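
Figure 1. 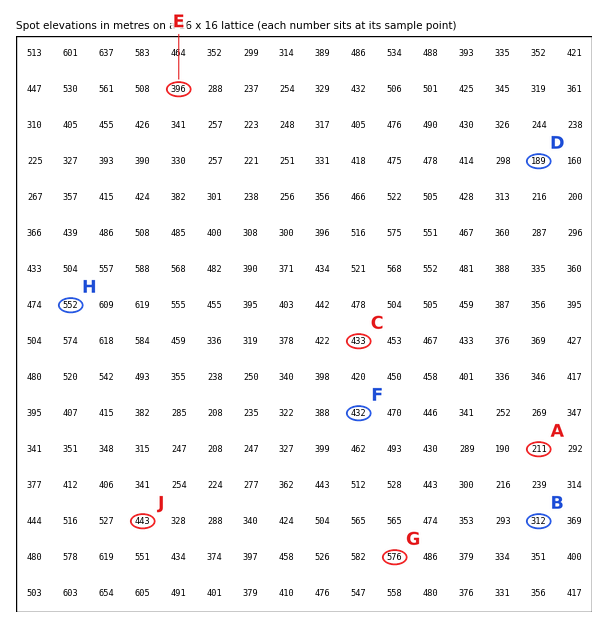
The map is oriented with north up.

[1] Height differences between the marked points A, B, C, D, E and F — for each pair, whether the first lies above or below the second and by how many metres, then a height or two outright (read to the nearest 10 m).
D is below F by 240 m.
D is below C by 240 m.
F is above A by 220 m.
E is above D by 210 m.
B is below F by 120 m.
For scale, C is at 430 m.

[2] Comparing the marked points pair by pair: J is below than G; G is above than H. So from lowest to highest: J H G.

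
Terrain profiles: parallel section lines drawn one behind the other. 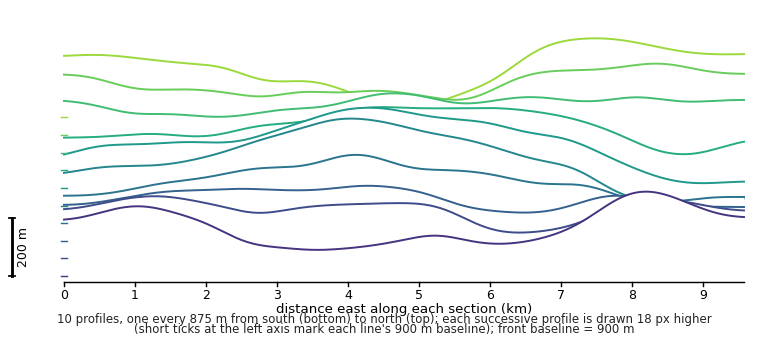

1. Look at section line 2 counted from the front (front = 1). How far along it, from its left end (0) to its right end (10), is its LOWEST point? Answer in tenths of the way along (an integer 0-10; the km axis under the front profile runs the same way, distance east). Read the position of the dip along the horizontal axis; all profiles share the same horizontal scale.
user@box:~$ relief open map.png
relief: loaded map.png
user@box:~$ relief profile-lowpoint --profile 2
7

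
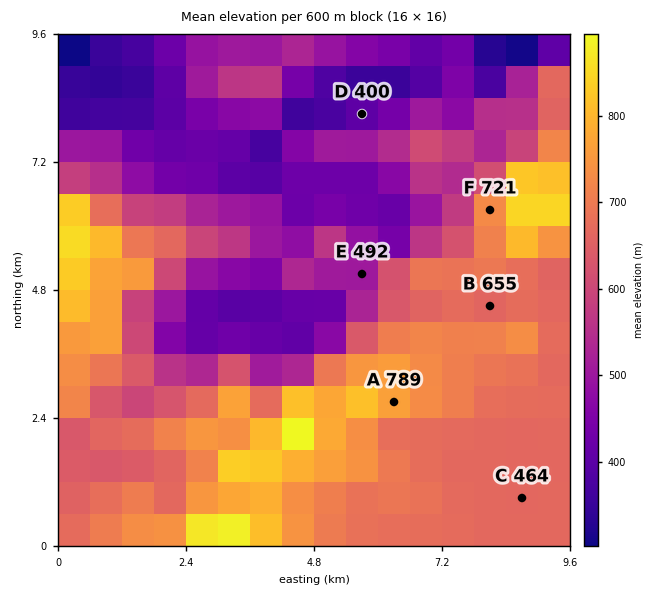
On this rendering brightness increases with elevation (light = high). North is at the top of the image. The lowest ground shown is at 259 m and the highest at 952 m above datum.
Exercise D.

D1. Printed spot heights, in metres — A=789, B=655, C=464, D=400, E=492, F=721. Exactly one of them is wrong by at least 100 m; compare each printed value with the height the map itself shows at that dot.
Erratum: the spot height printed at C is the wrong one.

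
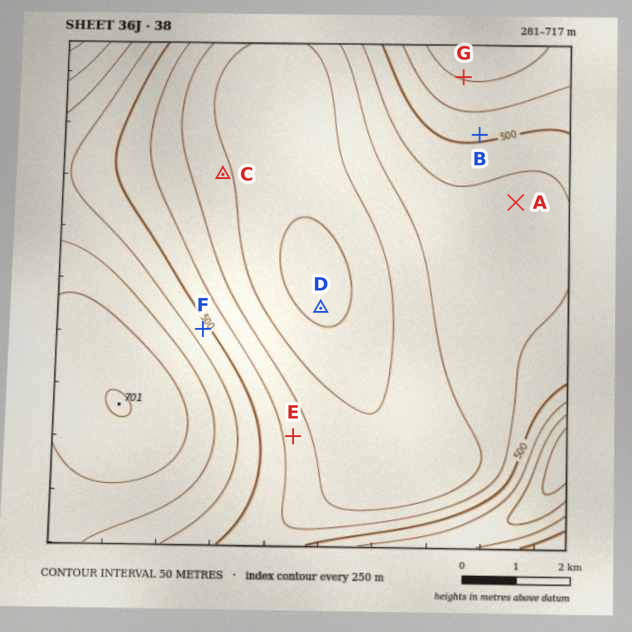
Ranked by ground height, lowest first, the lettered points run D C A B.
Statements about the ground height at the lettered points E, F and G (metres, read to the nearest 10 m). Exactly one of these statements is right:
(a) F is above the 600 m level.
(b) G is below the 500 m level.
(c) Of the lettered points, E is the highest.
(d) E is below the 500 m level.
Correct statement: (d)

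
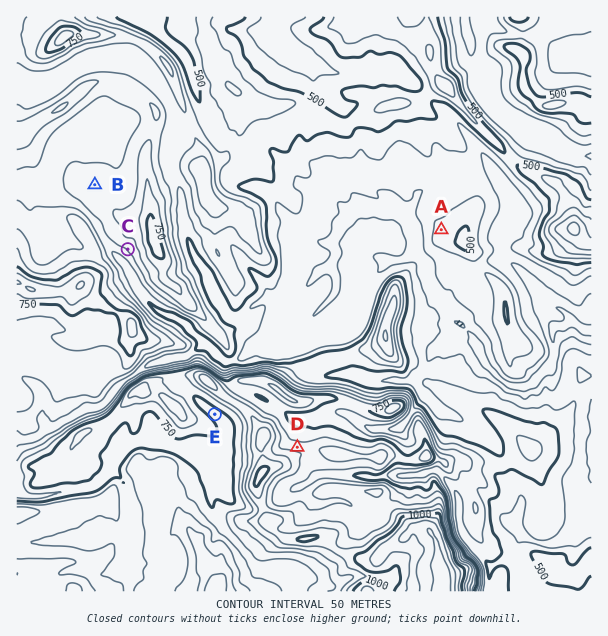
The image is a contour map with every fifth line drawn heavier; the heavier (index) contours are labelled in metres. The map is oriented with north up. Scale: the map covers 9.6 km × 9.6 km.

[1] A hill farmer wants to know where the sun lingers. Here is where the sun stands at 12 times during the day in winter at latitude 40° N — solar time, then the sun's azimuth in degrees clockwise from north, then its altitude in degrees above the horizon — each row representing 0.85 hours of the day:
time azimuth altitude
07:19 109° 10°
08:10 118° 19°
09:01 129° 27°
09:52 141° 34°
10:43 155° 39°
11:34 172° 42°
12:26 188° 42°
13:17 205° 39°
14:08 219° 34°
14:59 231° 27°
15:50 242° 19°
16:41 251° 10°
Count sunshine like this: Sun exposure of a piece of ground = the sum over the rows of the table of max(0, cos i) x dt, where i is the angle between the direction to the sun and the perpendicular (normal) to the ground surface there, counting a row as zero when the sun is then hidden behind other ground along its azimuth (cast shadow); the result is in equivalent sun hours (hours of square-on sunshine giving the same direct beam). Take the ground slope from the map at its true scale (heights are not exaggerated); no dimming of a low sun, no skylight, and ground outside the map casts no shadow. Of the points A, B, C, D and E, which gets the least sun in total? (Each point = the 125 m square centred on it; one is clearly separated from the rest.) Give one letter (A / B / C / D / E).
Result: D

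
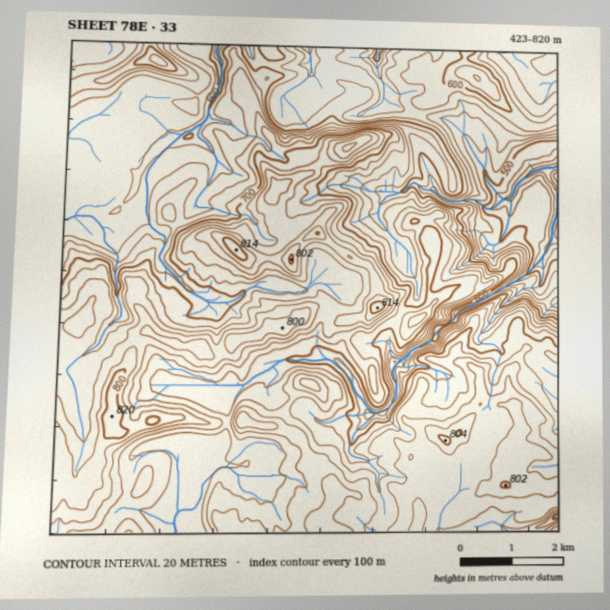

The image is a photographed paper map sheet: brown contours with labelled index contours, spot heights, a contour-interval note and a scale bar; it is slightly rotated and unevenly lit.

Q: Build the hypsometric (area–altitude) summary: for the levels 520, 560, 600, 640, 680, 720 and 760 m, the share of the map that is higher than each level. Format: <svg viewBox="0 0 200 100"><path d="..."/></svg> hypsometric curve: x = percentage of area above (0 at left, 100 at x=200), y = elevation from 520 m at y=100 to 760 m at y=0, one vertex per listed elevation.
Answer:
<svg viewBox="0 0 200 100"><path d="M192 100l-10-17-16-16-28-17-20-17-31-16-49-17"/></svg>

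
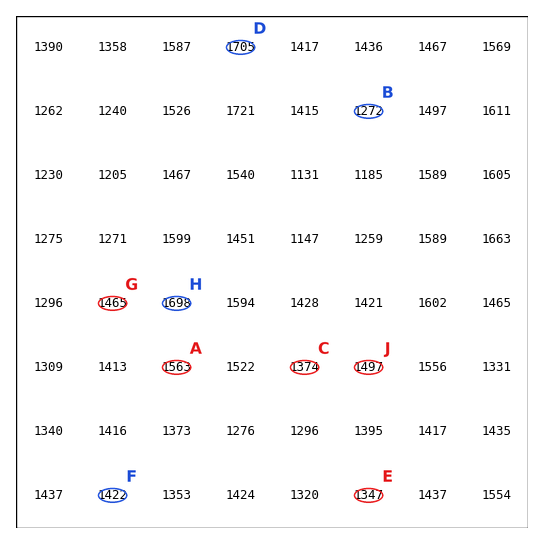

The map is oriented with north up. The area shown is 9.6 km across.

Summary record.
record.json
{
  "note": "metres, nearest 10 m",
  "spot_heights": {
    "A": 1560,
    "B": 1270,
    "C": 1370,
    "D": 1700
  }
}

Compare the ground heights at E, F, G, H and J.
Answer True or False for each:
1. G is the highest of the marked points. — False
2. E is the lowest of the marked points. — True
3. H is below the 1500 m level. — False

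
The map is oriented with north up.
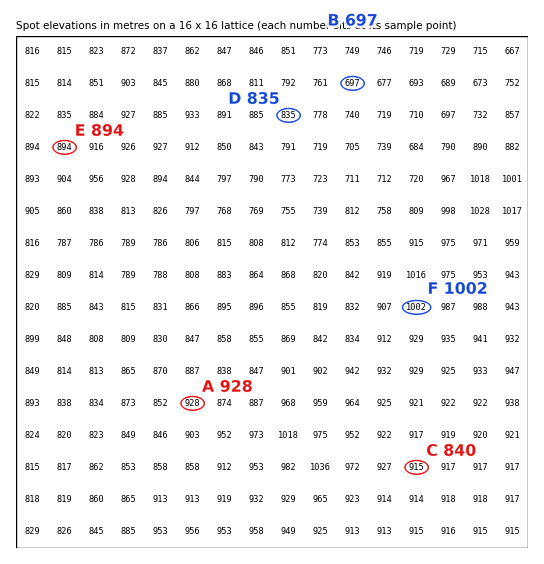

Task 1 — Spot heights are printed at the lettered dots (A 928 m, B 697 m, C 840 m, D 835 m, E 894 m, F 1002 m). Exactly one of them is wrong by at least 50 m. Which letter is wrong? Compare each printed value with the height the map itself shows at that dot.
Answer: C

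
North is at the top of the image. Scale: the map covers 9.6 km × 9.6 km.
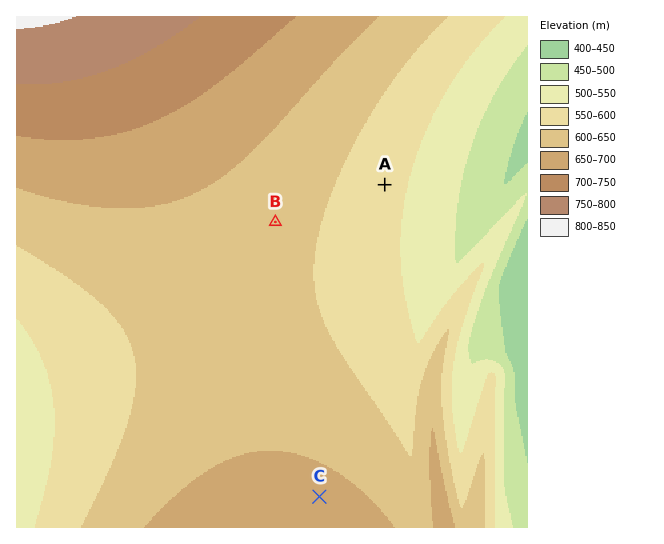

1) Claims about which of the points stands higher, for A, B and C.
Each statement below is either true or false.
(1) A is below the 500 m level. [false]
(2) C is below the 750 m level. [true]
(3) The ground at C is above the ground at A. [true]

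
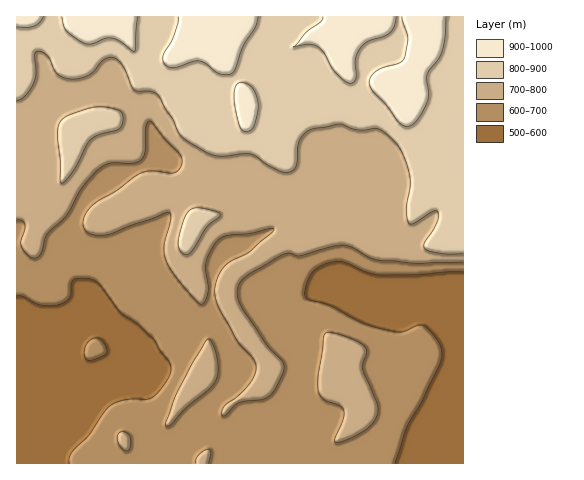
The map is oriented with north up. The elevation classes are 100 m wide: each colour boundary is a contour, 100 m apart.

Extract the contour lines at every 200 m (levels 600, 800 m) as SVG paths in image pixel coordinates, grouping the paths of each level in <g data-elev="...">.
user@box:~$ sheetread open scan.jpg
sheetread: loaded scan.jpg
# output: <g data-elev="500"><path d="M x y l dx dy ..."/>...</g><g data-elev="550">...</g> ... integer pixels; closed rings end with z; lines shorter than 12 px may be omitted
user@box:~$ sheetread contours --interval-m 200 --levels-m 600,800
<g data-elev="600"><path d="M395 463l12-36 15-25 18-39 2-9-2-10-10-13-7-6-6 1-15 6-14-2-26-7-34-18-20-5-3-6 2-12 4-8 5-5 10-5 10-3 10 1 19 10 14 3 35 0 49-3"/><path d="M87 360l7 0 12-6 0-7-5-8-7-1-7 5-3 10z"/><path d="M17 296l7 1 16 8 16 0 8-3 6-4 1-14 3-4 8-2 12 2 7 6 19 26 17 11 16 16 17 25 1 7-3 7-8 12-7 7-6 2-24 1-10 4-5 4-19 27-18 18-2 6 0 4"/></g><g data-elev="800"><path d="M185 255l4-1 4-4 14-23 13-11-1-3-20-5-6 0-5 4-5 10-5 20 2 8z"/><path d="M61 182l1 1 2-1 9-10 14-27 4-6 7-4 18-4 4-3 3-10-3-7-14-4-12 0-24 8-9 5-3 6-1 7 3 29z"/><path d="M17 100l8-4 8-12 3-11-1-18 0-2 4-2 9 5 9 18 6 3 7 2 10-1 9-3 17-17 5-1 5 2 8 9 10 22 18 1 6 4 15 24 6 14 8 8 20 12 8 2 10 1 20-2 7 0 17 12 14 6 7 0 5-4 2-6 2-21 5-7 6-4 29-6 19 6 20-1 8 5 11 10 5 8 5 13 3 17-4 26 3 15 2 1 3-1 19-12 4 0 1 2 0 4-2 7-12 19 1 6 5 2 12 3 21 0"/></g>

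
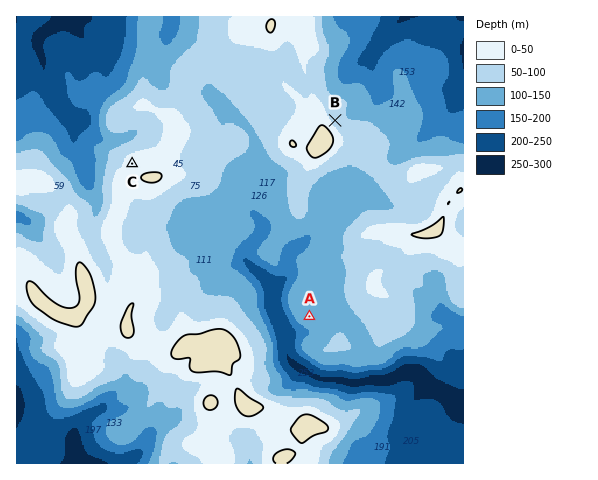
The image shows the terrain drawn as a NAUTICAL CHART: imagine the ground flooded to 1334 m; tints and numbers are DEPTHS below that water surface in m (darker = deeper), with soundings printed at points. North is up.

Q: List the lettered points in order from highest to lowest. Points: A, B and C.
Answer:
C B A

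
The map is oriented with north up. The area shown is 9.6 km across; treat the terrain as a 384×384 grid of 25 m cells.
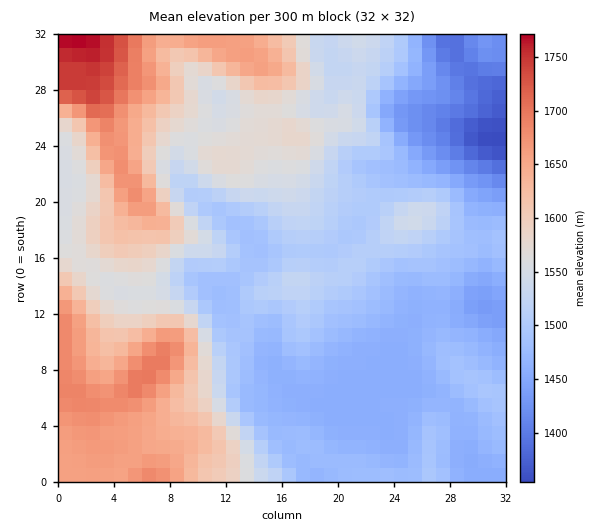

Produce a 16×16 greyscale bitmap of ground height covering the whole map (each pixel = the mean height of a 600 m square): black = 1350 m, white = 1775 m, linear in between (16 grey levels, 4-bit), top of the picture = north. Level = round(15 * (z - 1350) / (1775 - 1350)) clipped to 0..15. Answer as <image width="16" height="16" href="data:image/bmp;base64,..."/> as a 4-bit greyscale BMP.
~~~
<image width="16" height="16" href="data:image/bmp;base64,Qk32AAAAAAAAAHYAAAAoAAAAEAAAABAAAAABAAQAAAAAAIAAAAATCwAAEwsAABAAAAAAAAAAAAAAABEREQAiIiIAMzMzAERERABVVVUAZmZmAHd3dwCIiIgAmZmZAKqqqgC7u7sAzMzMAN3d3QDu7u4A////ALu7qYZUREVEu7uqdURERUTMu6hURERERcvMp1RERERVury3VERERFS5mpZUVUREQ6h3ZVVlVUQziIhlVWZlVUSJmYdVVVZlVXmqdVZmVnZUeblmd3ZVVUN6uHiIh1VDIYu5h4iHdTIQzbqHeHd0MiHuy4ial2ZDIv7bq7qGdlIj"/>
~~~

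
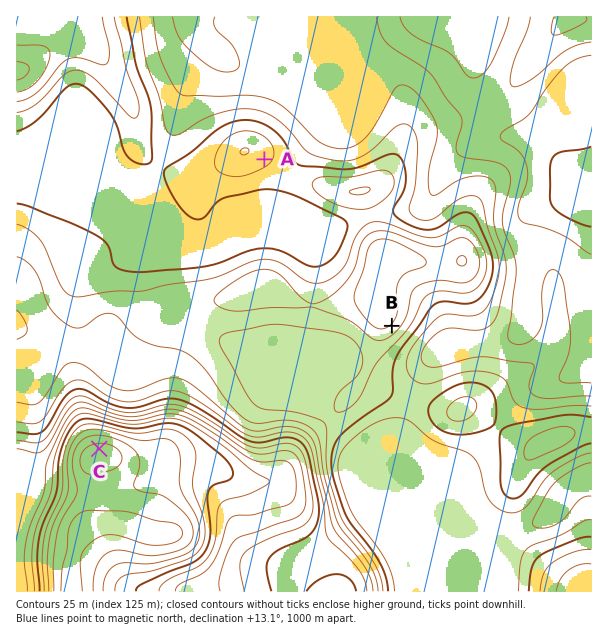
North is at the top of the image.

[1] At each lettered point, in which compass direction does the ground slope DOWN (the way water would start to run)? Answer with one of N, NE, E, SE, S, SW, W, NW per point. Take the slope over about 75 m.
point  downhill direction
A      SE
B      SE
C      N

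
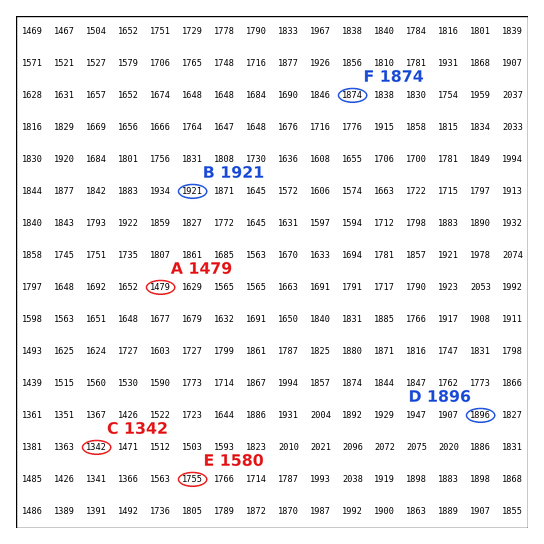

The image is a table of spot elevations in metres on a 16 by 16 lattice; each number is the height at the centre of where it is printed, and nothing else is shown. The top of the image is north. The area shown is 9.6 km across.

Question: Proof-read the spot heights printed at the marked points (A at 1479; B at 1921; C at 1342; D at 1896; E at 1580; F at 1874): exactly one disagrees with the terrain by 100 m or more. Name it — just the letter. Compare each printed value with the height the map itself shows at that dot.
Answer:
E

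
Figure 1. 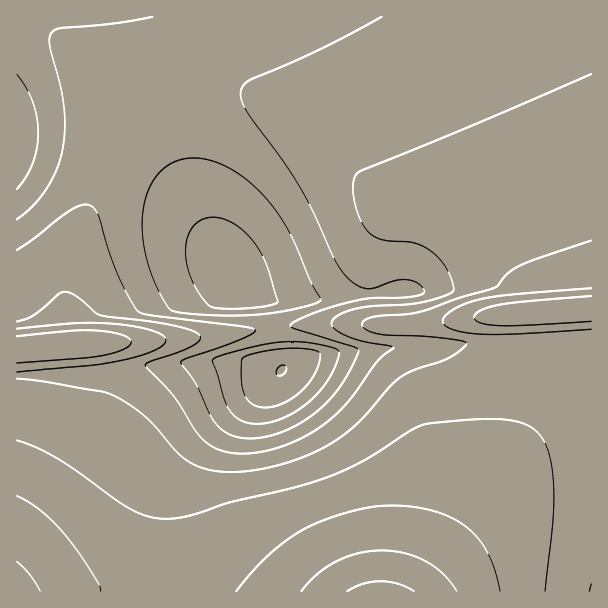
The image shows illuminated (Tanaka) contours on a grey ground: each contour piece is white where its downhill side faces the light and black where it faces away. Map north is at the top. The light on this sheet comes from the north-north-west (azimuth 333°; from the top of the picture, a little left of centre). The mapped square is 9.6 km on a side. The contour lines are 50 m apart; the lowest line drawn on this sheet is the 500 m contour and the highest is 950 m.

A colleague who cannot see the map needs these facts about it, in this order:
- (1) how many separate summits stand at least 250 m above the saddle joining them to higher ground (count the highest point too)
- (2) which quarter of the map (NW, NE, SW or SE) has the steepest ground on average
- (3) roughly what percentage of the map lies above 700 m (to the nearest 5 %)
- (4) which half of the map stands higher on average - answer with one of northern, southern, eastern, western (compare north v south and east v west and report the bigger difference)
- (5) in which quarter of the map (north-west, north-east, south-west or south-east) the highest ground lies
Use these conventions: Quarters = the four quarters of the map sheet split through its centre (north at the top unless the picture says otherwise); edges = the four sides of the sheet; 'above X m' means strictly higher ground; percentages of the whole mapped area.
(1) Counting only tops that stand 250 m proud, the map has 1 summit.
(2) The steepest ground, on average, is in the south-west quarter.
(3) Ground above 700 m makes up about 55 % of the sheet.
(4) The southern half stands higher on average than the northern half.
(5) The highest ground is in the south-east quarter.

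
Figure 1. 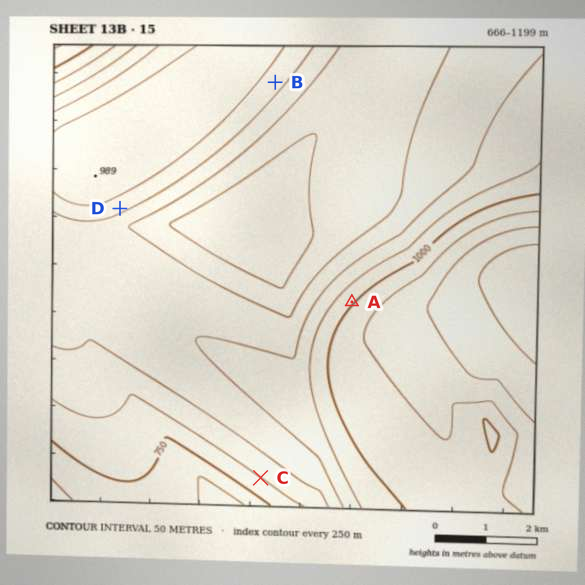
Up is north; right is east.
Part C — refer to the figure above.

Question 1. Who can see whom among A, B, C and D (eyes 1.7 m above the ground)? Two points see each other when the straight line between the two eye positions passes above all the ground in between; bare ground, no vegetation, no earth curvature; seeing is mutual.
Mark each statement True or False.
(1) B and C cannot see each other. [True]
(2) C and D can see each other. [False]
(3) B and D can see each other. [False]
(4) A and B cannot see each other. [False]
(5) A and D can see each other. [True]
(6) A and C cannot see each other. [True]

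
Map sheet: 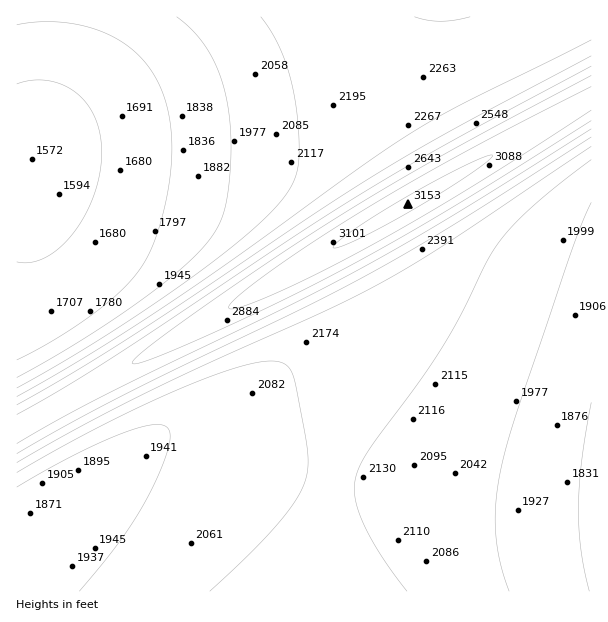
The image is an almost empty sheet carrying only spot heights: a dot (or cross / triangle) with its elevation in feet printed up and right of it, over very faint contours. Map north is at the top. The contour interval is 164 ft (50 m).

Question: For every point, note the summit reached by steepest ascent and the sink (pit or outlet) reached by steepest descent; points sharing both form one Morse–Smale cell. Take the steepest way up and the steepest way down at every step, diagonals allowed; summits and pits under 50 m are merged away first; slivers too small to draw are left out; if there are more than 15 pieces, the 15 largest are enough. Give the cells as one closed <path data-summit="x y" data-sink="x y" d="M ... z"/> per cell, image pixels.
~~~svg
<path data-summit="408 204" data-sink="32 159" d="M591 16l-574 0-1 412 2 0 14-7 195-111 364-212z"/><path data-summit="408 204" data-sink="591 506" d="M591 98l-222 128-44 28 30 61 3 11 0 21-27 124-12 84-2 37 275-1z"/><path data-summit="408 204" data-sink="30 513" d="M324 253l-308 176 1 163 299-1 15-120 27-124 0-21-3-11z"/>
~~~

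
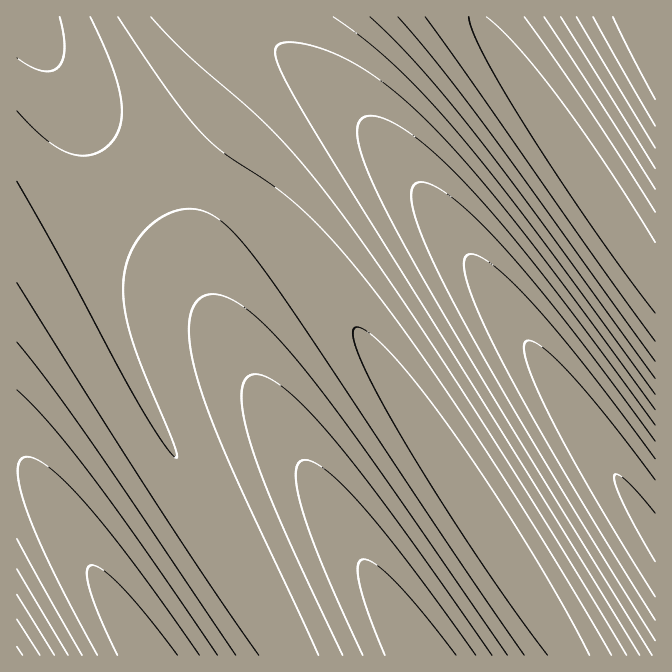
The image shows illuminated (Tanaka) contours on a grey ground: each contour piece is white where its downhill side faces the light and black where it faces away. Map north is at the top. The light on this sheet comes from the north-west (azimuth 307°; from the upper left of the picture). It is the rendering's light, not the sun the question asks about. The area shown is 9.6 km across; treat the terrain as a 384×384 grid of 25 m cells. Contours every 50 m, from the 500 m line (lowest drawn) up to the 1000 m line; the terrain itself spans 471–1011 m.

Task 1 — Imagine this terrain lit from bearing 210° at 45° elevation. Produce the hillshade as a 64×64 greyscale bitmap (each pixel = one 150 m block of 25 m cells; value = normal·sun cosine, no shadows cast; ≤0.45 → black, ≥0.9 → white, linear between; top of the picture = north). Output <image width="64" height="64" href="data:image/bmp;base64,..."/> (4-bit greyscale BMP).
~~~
<image width="64" height="64" href="data:image/bmp;base64,Qk12CAAAAAAAAHYAAAAoAAAAQAAAAEAAAAABAAQAAAAAAAAIAAATCwAAEwsAABAAAAAAAAAAAAAAABEREQAiIiIAMzMzAERERABVVVUAZmZmAHd3dwCIiIgAmZmZAKqqqgC7u7sAzMzMAN3d3QDu7u4A////AM3d3dzLqYdlRDM0RWeJqrvMy7qph2VDMjNEV4mrzd7u3d3d3Muph2VEM0RWZ4mru8y7uph2VDMyM0VnirzN3u7d3d3Muph2VEMzRFZ4mqu8zLuqmHZUMyM0VniavN3u7t3d3cu6mHZUQzRFZ4mau7zLuqmHZUMzMzRWiavN3u7u3d3cy6mHZURDRFVniau7zLu6mHZUQzMzRWeKvM3e7u3d3cy6mHZVRDREVniaq7vLu6qYdlQzMzRGeJq83e7u7d3cy7qYdlREREVmeJq7vMu7qYdlRDMzNFaJq83e7u7d3cy7qYdlVEREVWeJqru7u7qZh2VDMzNFZ4q8zd7u7dzczLqYh2VERERWeImru7u7qph2VDMzNFZ4mrzd7u7t3MzLuph2VURERWZ4mqu7u7uph2VUMzM0Vnmrzd7u7t3LzLuph2ZURERVZ4mau7u7upmHZUMzM0VnirzN3u7t3LvMupmHZVRERFZ3iaq7u7uqmHZUQzM0VniavN3u7u3cusuqmHZVRERFVniZq7u7u6mIdlQzM0RWeavN3u7u3cupu6mHdlVERFVniJqru7u6qYdlRDM0RWeJvM3e7u3cupi6mYdlVERFVmeJqru7u6qYdmVEMzRWeJq83e7u7dy6h6qYdmVUREVmeJmqu7u6qZh2VEMzRFZ5q83e7u7dy6l2qYh2VVREVWd4mqu7u7qph2VUQzRFZ4mrzd7u7dy6mGWZh2ZVREVWZ4maq7u7qpiHZURERFZ4mrzd7u7t3LqHVJh3ZVVFVWZ4iaqru7qpmHZVRERFVnmrzN3u7t3LqXZDiHZlVVVVZ3iZqru7qqmHdlRERFVniavN3u7t3LqYZTKHdmVVVVZniJqqu7qqmIdlVEREVniavN3e7t3cuodUIndmVVVVZneJmqq7qqmYdmVUREVniavM3e7u3cupdkMhd2ZVVVZneImqqrqqmYh2VUREVWeJq83d7u3cuphlMhB2ZVVVVmeImaqqqqqZh2ZVREVWeJq8zd7u3cy6h1QhAHZlVVVmd4maqqqqqZh3ZVVEVWeJq7zd3u3dy6l2QyEAZmVVVmd4iZqqqqqZiHZlVVVWZ4mrzd3u3dy6mGUyEABmZVVmZ3iZmqqqqpmHdmVVVWZ4mrzN3d3dzLmHVCEAAGZmZmZ3iJmqqqqpmIdmVVVWZ4mrvN3d3dzLqXZDIQAAZmZmZ3iJmaqqqpmId2ZVVWZ3iavM3d3d3LqYZTIQAABmZmZneImZqqqpmYh2ZlVWZ3iau83d3d3LqYdUMRAAAWZmZneIiZmqqpmYh3ZmVWZniaq8zd3d3MupdkMhAAARZmZnd4iZmaqpmYiHdmZmZniJq8zd3d3MuphlMhAAABJmZnd4iJmZqpmZiHdmZmZniJq7zN3d3Muph1QyEAABI2Znd3iJmZmZmZiHd2ZmZneJqrzN3d3cu6h2QyEAABI0Znd3iImZmZmZiId3ZmZneJmrvM3d3cy6mGVCEQABEkV3d3eIiZmZmZmIh3dmZneImrvM3d3cy6mHVDIQAAEjRnd3eIiJmZmZmIh3d2Z3eImqu8zd3cy6mHZDIRAAEjRXd3d4iImZmZmIiHd3d3eImau8zN3cy7qYZUMhAAESRWh3d4iIiZmZmIiHd3d3eImaq8zM3My7qYdUMhEAESNWeXd3iIiJmZmYiId3d3eImaq7zMzMzLqYdlMhEAESNGeJd3iIiImZmYiIh3d3eIiZq7zMzMzLqpdlQyEQESNFaJp3eIiIiJmIiIiHd3eIiZqrvMzMzLuph1QyERESI1Z5q3d4iIiIiIiIiIiIiIiZqru8zMzLuph2VDIRERI0Z4q8d3iIiIiIiIiIiIiIiZqqu8zMzLuph2VDIRERI0V4mrx3eIiIiIiIiIiIiIiZmqu7zMzLupmHVDMhERI0VomrzXd3iIiIiIiIiIiIiZmqu7vMy7uqmHZUMiERIjRnirzNd3eIiIiIiIiIiImZmqq7u8y7uqmHZUMiERIjRXiavN13d3iIiIiIiIiJmZmqq7u7u7uqmHdlQyIRIjRWiavN3Xd3eIiIiIiImZmZmqqru7u7uqmYdlQyIiIjRWeKvM3ed3d4iIiIiZmZmZmqqru7u7uqmYdlRDIiIjNGeJq83e53d3iIiImZmZmZmqqqu7u7uqmYdmVDMiIjNFaJq83d7nd3eIiImZmZmZqqqqu7u7uqmYd2VDMiIjNFZ5q8zd3ud3d4iImZmZmaqqqqq7u7qqmYh2VUMyIjNFZ4mrzd3u13d3iImZmZmqqqqqqru6qqmYh2ZUMzIjNFZ4mrzN3e3Xd3iIiZmZqqqqqqqqqqqqmYh3ZUQzMzNEVnmrvN3d3dd3eIiZmaqqqqqqqqqqqqmYh3ZVRDMzNEVniavN3d3d13eIiZmaqqqqqqqqqqqqmYh3ZlRDMzNEVniavM3d3d3Hd4iJmaqqqqqqqqqqqpmYiHZlVEMzNEVniau83d3d3Md4iJmaqqqqqqqqqqqpmYiHZlVEQzNEVmeJq8zd3d3ct3iJmaqqu7u7qqqqqZmYiHdmVUREREVWeJq8zd3d3cy3iImaqqu7u7uqqqqZmYiHdmVUREREVWeJq7zN3d3cy6eImaqru7u7uqqqmZmIh3dmVVREREVWeJmrzN3d3cy6qImaqru7u7u6qqmZmIh3dmZVVERFVWd4mrvM3d3cy7qYiZqru7u7u7qqqZmIh3dmZVVERFVWZ4mqvM3d3dzLqZ"/>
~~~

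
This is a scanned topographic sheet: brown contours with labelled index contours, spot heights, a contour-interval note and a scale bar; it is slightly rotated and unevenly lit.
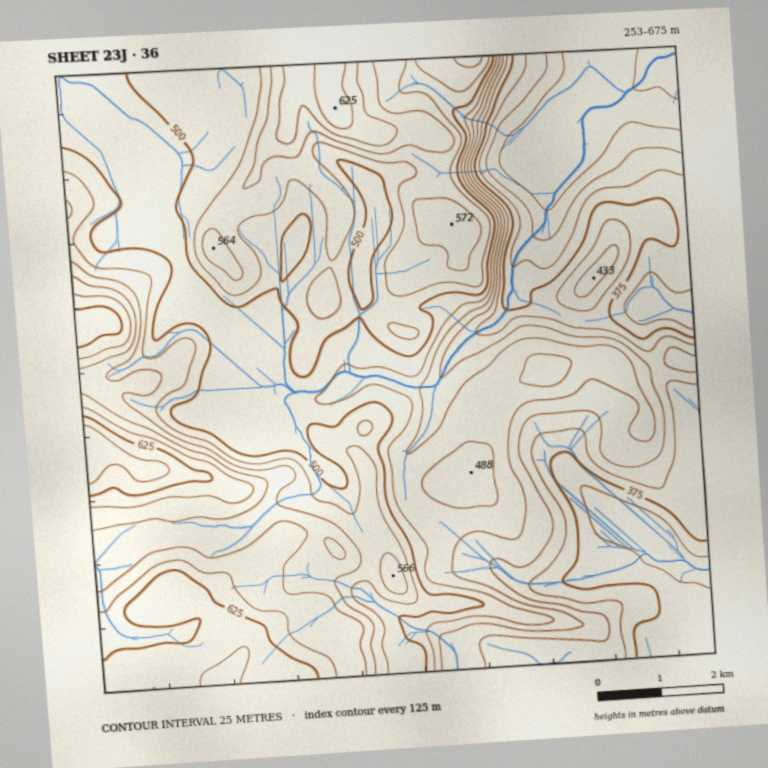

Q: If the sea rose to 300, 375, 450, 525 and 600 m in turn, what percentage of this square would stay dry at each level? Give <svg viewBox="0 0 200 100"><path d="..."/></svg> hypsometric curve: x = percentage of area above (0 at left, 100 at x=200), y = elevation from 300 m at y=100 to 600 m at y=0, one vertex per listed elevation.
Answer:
<svg viewBox="0 0 200 100"><path d="M191 100l-23-25-33-25-71-25-46-25"/></svg>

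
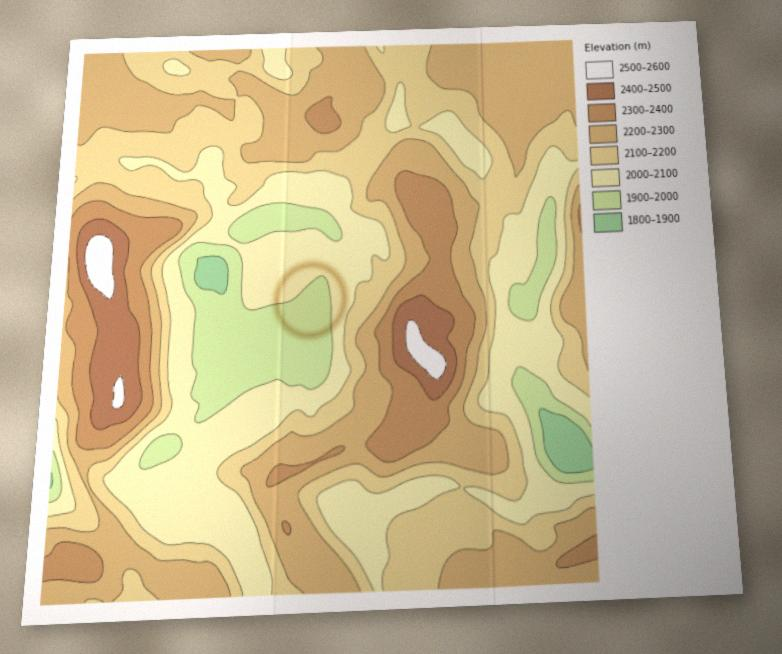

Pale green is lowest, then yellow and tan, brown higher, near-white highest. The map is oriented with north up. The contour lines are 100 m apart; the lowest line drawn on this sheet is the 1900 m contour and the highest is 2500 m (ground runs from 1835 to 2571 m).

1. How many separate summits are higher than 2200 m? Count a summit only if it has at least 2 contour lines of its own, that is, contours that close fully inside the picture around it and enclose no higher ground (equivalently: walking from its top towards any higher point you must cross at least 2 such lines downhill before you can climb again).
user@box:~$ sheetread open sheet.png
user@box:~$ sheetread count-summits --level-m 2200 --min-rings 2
1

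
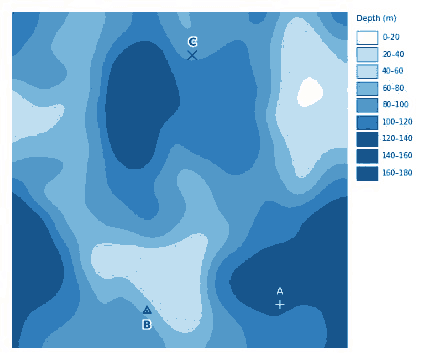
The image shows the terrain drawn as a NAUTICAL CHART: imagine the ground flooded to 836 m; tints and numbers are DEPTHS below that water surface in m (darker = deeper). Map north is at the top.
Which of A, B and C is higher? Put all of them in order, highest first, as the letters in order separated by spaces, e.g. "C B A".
B C A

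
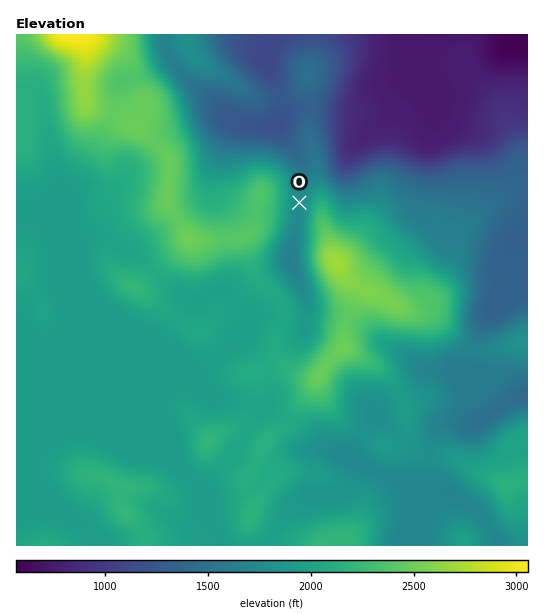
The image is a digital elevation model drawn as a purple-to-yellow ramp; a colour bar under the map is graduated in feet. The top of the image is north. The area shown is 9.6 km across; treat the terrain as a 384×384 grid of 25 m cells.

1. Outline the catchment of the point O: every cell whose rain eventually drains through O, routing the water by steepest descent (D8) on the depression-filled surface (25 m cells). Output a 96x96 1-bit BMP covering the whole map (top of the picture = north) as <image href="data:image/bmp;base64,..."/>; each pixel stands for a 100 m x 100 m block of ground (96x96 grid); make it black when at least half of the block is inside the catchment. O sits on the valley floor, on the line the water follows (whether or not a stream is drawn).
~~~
<image width="96" height="96" href="data:image/bmp;base64,Qk2+BAAAAAAAAD4AAAAoAAAAYAAAAGAAAAABAAEAAAAAAIAEAAATCwAAEwsAAAIAAAAAAAAA////AAAAAAAAAAAAAAAAAAAAAAAAAAAAAAAAAAAAAAAAAAAAAAAAAAAAAAAAAAAAAAAAAAAAAAAAAAAAAAAAAAAAAAAAAAAAAAAAAAAAAAAAAAAAAAAAAAAAAAAAAAAAAAAAAAAAAAAAAAAAAAAAAAAAAAAAAAAAAAAAAAAAAAAAAAAAAAAAAAAAAAAAAAAAAAAAAAAAAAAAAAAAAAAAAAAAAAAAAAAAAAAAAAAAAAAAAAAAAAAAAAAAAAAAAAAAAAAAAAAAAAAAAAAAAAAAAAAAAAAAAAAAAAAAAAAAAAAAAAAAAAAAAAAAAAAAAAAAAAAAAAAAAAAAAAAAAAAAAAAAAAAAAAAAAAAAAAAAAAAAAAAAAAAAAAAAAAAAAAAAAAAAAAAAAAAAAAAAAAAAAAAAAAAAAAAAAAAAAAAAAAAAAAAAAAAAAAAAAAAAAAAAAAAAAAAAAAAAAAAAAAAAAAAAAAAAAAAAAAAAAAAAAAAAAAAAAAAAAAAAAAAAAAAAAAAAAAAAAAAAAAAAAAAPgAAAAAAAAAAAAAAfwAAAAAAAAAAAAAA/4AAAAAAAAAAAAAB/4AAAAAAAAAAAAAB/+AAAAAAAAAAAAAB/+AAAAAAAAAAAAAB//AAAAAAAAAAAAAB//AAAAAAAAAAAAAB//AAAAAAAAAAAAAA//AAAAAAAAAAAAAA//AAAAAAAAAAAAAA//AAAAAAAAAAAAAA//gAAAAAAAAAAAAA//gAAAAAAAAAAAAB//wAAAAAAAAAAAAD//4AAAAAAAAAAAAH//4AAAAAAAAAAAAP//gAAAAAAAAAAAAf//AAAAAAAAAAAAAf/+AAAAAAAAAAAAA//8AAAAAAAAAAAAA//8AAAAAAAAAAAAA//4AAAAAAAAAAAAB//4AAAAAAAAAAAAB//4AAAAAAAAAAAAB//wAAAAAAAAAAAAA//wAAAAAAAAAAAAAf/wAAAAAAAAAAAAAf/wAAAAAAAAAAAAAf/gAAAAAAAAAAAAAf/gAAAAAAAAAAAAAf/gAAAAAAAAAAAAAYAAAAAAAAAAAAAAAAAAAAAAAAAAAAAAAAAAAAAAAAAAAAAAAAAAAAAAAAAAAAAAAAAAAAAAAAAAAAAAAAAAAAAAAAAAAAAAAAAAAAAAAAAAAAAAAAAAAAAAAAAAAAAAAAAAAAAAAAAAAAAAAAAAAAAAAAAAAAAAAAAAAAAAAAAAAAAAAAAAAAAAAAAAAAAAAAAAAAAAAAAAAAAAAAAAAAAAAAAAAAAAAAAAAAAAAAAAAAAAAAAAAAAAAAAAAAAAAAAAAAAAAAAAAAAAAAAAAAAAAAAAAAAAAAAAAAAAAAAAAAAAAAAAAAAAAAAAAAAAAAAAAAAAAAAAAAAAAAAAAAAAAAAAAAAAAAAAAAAAAAAAAAAAAAAAAAAAAAAAAAAAAAAAAAAAAAAAAAAAAAAAAAAAAAAAAAAAAAAAAAAAAAAAAAAAAAAAAAAAAAAAAAAAAAAAAAAAAAAAAAAAAAAAAAAAAAAAAAAAAAAAAAAAAAAAAAAAAAAAAAAAAA="/>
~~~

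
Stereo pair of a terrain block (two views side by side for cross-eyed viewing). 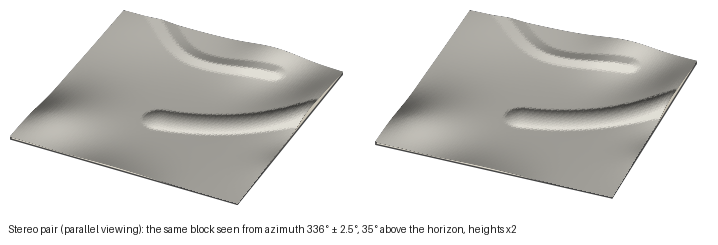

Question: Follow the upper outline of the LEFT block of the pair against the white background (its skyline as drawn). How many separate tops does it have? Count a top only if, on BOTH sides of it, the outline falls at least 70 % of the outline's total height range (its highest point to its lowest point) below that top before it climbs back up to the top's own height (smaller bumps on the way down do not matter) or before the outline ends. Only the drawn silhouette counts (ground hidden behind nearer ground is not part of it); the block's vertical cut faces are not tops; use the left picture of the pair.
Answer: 0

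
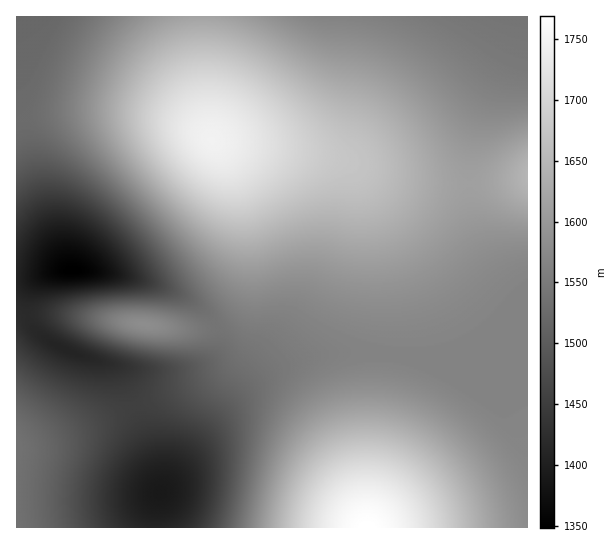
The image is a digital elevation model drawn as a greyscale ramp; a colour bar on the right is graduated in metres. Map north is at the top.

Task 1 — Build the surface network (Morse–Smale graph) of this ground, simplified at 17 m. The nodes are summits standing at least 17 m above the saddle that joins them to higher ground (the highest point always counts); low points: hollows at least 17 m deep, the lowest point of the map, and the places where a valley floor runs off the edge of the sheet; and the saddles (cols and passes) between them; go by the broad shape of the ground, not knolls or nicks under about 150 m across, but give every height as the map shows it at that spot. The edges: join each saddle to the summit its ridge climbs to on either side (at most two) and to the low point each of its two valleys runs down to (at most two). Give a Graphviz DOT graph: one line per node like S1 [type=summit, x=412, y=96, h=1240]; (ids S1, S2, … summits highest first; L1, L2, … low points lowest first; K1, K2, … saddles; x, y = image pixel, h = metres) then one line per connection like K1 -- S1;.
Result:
graph terrain {
  S1 [type=summit, x=367, y=526, h=1769];
  S2 [type=summit, x=213, y=141, h=1746];
  S3 [type=summit, x=527, y=177, h=1648];
  S4 [type=summit, x=145, y=325, h=1581];
  S5 [type=summit, x=17, y=449, h=1537];
  L1 [type=low, x=73, y=270, h=1348];
  L2 [type=low, x=161, y=493, h=1390];
  L3 [type=low, x=518, y=18, h=1541];
  K1 [type=saddle, x=469, y=183, h=1611];
  K2 [type=saddle, x=391, y=355, h=1566];
  K3 [type=saddle, x=215, y=326, h=1540];
  K4 [type=saddle, x=134, y=407, h=1454];
  K1 -- S2;
  K1 -- S3;
  K1 -- L3;
  K2 -- S1;
  K2 -- S2;
  K2 -- L2;
  K3 -- S2;
  K3 -- S4;
  K3 -- L1;
  K4 -- S2;
  K4 -- S5;
  K4 -- L1;
  K4 -- L2;
}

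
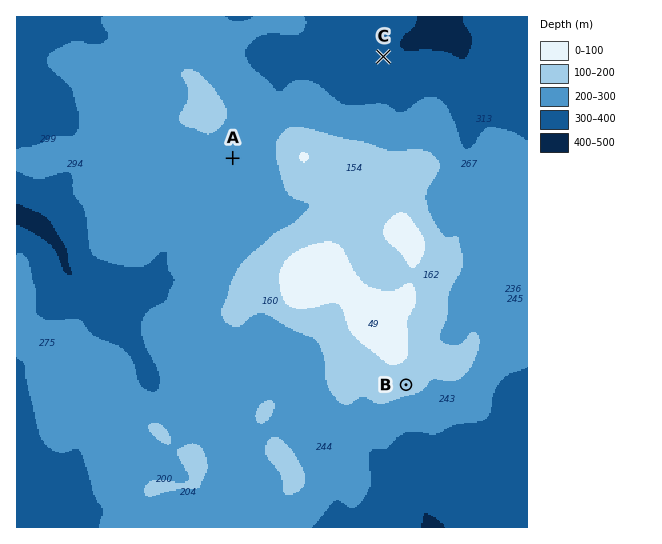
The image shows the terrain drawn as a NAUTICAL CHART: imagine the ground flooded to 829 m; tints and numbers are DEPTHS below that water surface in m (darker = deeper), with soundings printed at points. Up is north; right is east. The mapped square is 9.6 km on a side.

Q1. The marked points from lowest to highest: C A B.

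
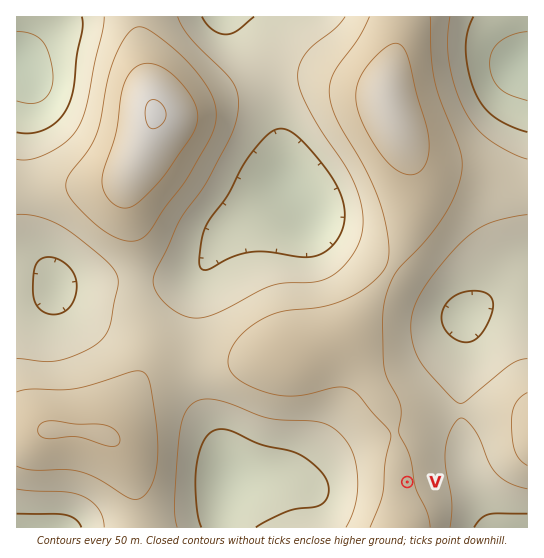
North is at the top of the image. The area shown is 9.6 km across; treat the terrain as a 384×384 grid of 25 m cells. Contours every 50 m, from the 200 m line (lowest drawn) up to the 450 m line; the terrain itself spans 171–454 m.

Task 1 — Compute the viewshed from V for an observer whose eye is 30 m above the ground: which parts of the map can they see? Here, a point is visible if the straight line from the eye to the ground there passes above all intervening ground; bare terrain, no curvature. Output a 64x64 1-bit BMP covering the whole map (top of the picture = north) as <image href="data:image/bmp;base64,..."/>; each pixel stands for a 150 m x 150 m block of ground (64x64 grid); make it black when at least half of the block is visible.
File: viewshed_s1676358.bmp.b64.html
<image width="64" height="64" href="data:image/bmp;base64,Qk0+AgAAAAAAAD4AAAAoAAAAQAAAAEAAAAABAAEAAAAAAAACAAATCwAAEwsAAAIAAAAAAAAA////AAAAAAAAAf///A/wPwAB///8D/h/AAH///gH+P8AAf//+Af//wAD///4B///AAP///gH//8AA///+Af//wAH///4B///AAf///wH//8AD////w///wAP////////AB////////8AH////////wAf////////AA////////8AB////////wAH/////4f/AAP/////A/4AAf////4B/gAB/gP//gD+AAD8AP/+AH4AAPgAP/8AfgAAcAAP/wB+AABgAAH/AH4AAAAAAD+AfgAAAAAAH4B/AAAAAAAPwP8AAAAAAA/g/wAAAAAAB///AAAAAAAH//8AAAAAAAf//wAAAAAAA///AAAAAAAD//8AAAAAAAP//wAAAAAAA///AAAAAAAD//8AAAAAAAP//wAAAAAAA///AAAAAAAD//8ADgAAAAf//wAPAAAAB///AA+AAAAH//8AB8AAAA///wAH4AAAD///AAPgAAAf//gAAfAAAB/4AAAB+AAAP/AAAAD8AAB/4AAAAP4AAH/AAAAA/gAA/4AAAAB/AAH/AAAAAH8AAf4AAAAAHwAB/AAAAAACAAMAAAAAAAAAAAAAAAAAAAAAAAAAAAAAAAAAAAAAAAAAAAAAAAAAAAAAAAAAAAAAAAAAAAAAAAAAAAAAAAAAAAAAAAAAAAAAAAAAAAAAAAAAAAAAAA=="/>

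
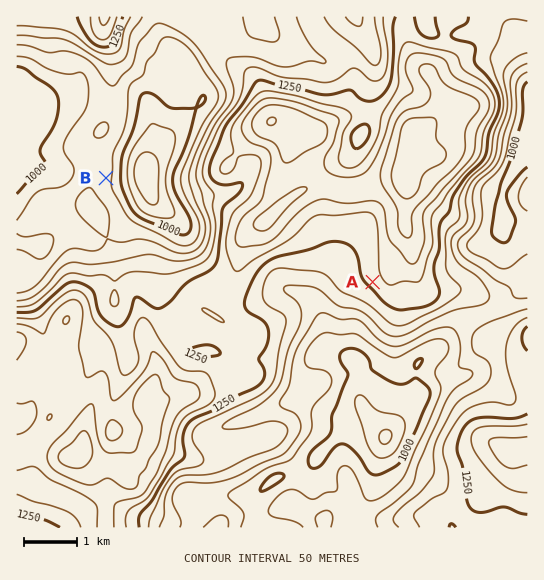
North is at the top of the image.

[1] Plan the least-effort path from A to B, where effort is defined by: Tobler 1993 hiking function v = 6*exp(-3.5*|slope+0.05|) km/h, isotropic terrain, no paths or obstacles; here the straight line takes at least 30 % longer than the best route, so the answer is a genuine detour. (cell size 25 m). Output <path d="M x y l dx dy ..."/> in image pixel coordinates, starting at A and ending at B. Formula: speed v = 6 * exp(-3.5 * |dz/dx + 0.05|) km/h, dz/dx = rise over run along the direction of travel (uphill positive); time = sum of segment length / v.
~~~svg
<path d="M373 282l-35-17-71 0-18 9-19 0-11-5-36 0-16-8-14-15-16-8-10-9-21-43 0-8"/>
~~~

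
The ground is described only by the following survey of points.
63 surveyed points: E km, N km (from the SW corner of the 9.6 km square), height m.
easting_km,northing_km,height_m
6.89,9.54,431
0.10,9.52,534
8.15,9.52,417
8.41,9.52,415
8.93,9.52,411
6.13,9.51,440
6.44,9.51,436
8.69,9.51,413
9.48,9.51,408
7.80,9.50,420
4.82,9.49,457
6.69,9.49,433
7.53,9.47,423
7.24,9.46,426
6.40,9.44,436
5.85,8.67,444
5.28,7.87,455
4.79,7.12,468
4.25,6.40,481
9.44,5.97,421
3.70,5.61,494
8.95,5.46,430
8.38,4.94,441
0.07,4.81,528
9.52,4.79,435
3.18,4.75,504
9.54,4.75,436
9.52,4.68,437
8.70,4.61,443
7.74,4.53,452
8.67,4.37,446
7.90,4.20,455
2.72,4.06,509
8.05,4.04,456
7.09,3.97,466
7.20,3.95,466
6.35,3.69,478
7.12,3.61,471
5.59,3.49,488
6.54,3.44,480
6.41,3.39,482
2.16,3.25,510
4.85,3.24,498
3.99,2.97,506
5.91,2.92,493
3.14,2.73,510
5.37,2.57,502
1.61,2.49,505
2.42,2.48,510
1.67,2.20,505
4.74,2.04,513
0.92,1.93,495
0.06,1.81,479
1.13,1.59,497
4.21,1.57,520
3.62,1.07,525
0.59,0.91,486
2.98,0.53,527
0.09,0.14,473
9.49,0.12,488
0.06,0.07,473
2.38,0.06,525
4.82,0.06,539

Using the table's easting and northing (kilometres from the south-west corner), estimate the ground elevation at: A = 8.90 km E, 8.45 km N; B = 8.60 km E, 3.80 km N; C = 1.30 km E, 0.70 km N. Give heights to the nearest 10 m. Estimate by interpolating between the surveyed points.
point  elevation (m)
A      410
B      460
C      500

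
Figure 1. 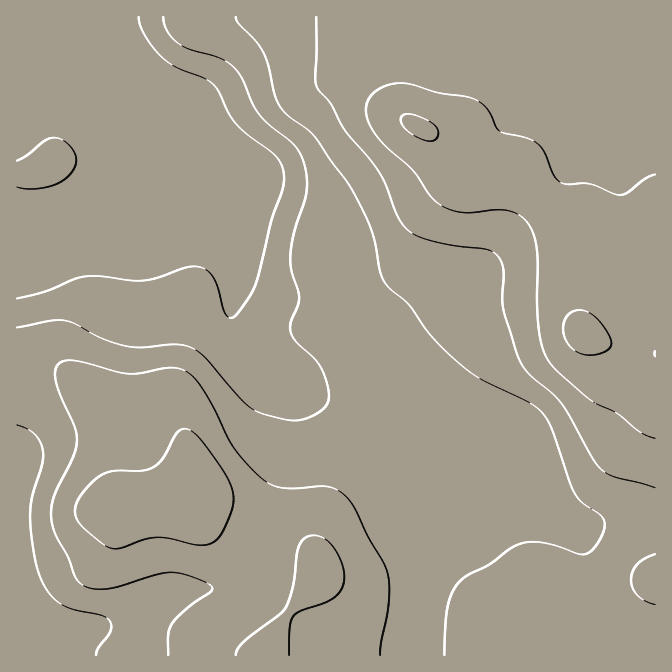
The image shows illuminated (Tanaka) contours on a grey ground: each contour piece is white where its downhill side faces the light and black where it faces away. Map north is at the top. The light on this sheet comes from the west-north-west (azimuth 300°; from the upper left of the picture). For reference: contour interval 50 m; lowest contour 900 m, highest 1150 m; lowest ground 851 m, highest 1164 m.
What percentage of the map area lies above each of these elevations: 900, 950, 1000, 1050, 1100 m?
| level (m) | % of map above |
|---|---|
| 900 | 86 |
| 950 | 76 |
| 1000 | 52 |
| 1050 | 28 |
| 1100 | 10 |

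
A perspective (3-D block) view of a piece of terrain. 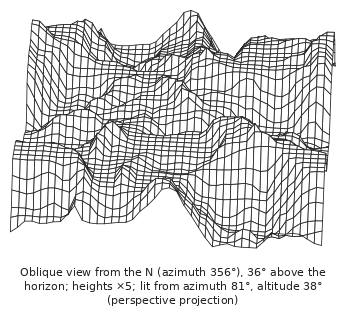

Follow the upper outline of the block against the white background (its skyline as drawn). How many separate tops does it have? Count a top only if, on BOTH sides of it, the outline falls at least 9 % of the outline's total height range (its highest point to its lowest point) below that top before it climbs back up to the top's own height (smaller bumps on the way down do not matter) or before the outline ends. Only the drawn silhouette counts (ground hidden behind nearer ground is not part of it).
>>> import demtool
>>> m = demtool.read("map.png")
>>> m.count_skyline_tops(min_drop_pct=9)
2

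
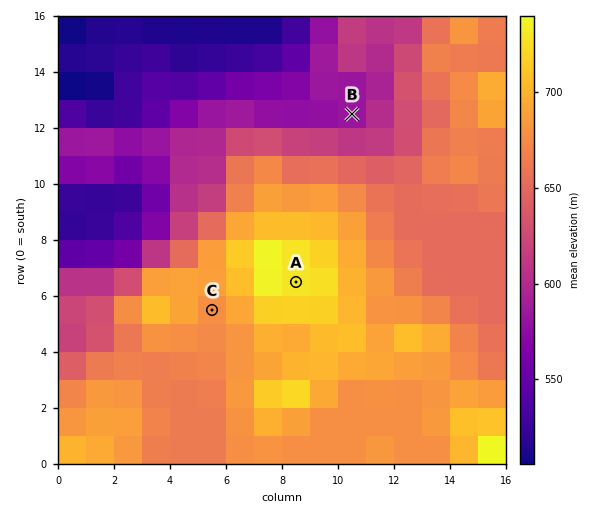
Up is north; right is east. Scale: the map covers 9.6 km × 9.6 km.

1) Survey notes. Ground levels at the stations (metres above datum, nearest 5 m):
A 725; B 580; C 675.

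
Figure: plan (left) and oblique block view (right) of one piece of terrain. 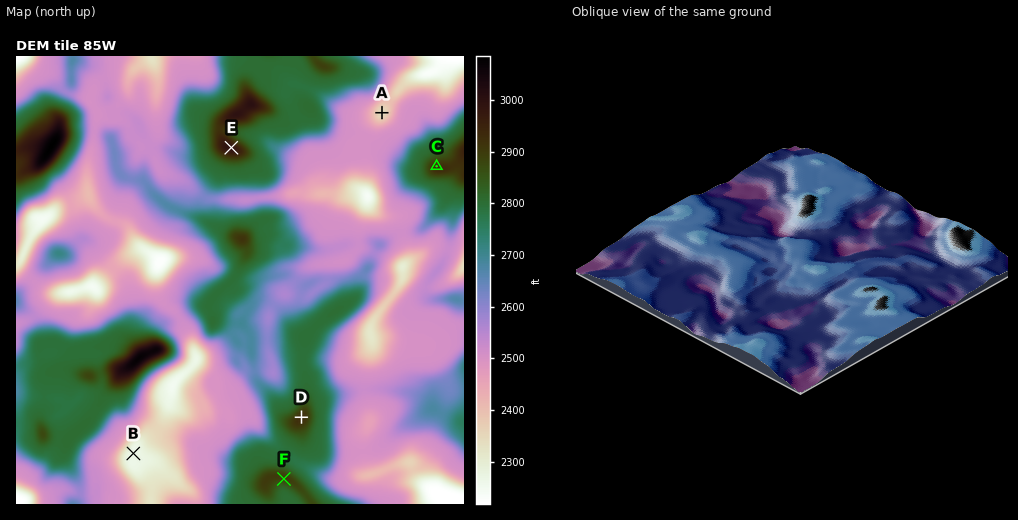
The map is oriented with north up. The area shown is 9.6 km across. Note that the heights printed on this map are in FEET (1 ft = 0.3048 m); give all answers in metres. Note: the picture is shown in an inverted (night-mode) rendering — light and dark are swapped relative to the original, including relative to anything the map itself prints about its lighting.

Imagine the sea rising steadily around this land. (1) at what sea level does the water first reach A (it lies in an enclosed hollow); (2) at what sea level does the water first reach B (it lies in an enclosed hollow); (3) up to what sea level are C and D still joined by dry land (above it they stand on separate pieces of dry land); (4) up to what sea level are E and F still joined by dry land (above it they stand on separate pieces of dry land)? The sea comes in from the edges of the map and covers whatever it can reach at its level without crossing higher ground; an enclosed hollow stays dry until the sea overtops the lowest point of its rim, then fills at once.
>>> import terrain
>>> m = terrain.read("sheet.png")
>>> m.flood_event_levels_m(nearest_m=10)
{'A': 730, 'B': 710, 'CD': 770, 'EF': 800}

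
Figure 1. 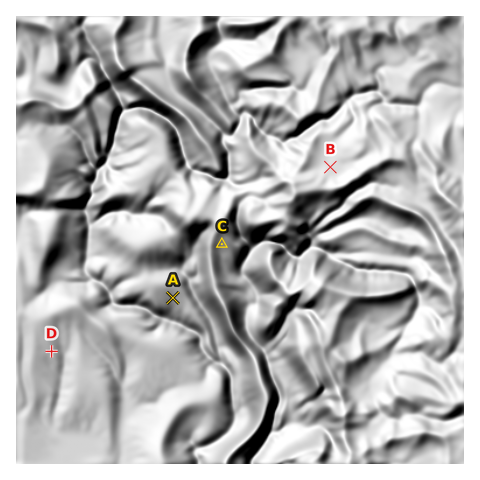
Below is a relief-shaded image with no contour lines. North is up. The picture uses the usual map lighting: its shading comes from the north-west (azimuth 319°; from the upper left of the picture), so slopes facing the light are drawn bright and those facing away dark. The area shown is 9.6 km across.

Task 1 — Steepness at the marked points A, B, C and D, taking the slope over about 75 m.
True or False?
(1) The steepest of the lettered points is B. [False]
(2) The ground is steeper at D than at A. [False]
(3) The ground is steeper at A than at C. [False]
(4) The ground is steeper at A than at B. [True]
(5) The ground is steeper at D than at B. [True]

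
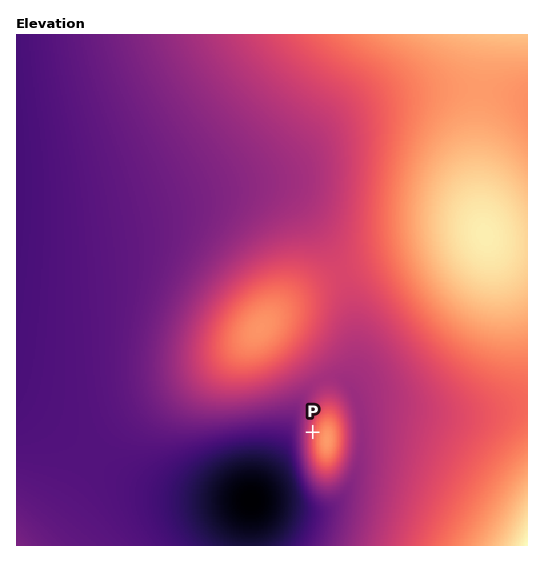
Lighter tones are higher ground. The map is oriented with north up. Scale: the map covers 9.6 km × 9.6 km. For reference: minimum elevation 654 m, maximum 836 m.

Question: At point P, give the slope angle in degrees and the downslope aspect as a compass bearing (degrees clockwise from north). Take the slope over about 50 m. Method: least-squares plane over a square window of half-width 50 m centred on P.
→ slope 10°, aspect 278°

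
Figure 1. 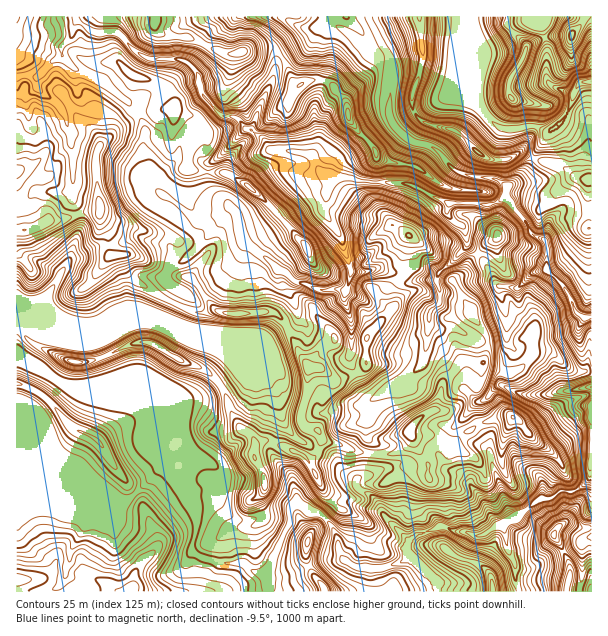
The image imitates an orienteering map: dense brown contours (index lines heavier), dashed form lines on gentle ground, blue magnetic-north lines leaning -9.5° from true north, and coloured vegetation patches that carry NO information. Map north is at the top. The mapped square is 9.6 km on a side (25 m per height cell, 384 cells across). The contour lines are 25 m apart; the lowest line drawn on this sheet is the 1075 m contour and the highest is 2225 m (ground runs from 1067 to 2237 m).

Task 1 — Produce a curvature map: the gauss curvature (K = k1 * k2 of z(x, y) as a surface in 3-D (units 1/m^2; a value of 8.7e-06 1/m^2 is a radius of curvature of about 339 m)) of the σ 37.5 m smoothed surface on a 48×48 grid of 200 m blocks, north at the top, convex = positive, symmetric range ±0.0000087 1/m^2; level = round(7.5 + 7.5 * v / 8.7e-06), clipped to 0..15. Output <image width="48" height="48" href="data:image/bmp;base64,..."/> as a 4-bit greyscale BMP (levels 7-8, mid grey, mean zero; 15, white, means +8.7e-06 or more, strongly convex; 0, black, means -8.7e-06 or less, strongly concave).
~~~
<image width="48" height="48" href="data:image/bmp;base64,Qk32BAAAAAAAAHYAAAAoAAAAMAAAADAAAAABAAQAAAAAAIAEAAATCwAAEwsAABAAAAAAAAAAAAAAABEREQAiIiIAMzMzAERERABVVVUAZmZmAHd3dwCIiIgAmZmZAKqqqgC7u7sAzMzMAN3d3QDu7u4A////AIeHh3d4h3d3eIh4d5t1d3iHeHibhoh5aYd4eHd3aIiIeId3d3h3iIqHeHh8d3d4t4d4eHh3eHd4d4d3dwqJeIR3d3ZndniVl4eIaHiHiIeHiHd4eKiHh5l3fXd1mHWAp4d4d3eId5doh3d3aPeXhndme4fIaWb4xYh3eHiId3d4d3iJdbdmiWeISht2iGa9aId3h3h3iHd3d1VYdZOceLeHZ4h2iSh5fHd3eIh3mHiHd35GmGc3hoeGh4h3d0y5dniIiHd3Z3d3d3b4eHtndLeHp4lKf4dDAYiIh3d4eHd4iHmniaqXmIdnp3mKSHVs+4iHiHiId4d3iHhGeFeXiIeHd3d2eYmMfoh3eIiIh3d3h4qGh2aYdXd2d4iIWHc2d4h3d4h4iId3eXZ1h5dHiHiId4aIV6tndoiHiId3d4dpd7d4aHmqeIe3h3d5h4mIhIiHeHd3d4d3d3eHeXd3eHd4iHd0f6d4e4h3iIiHd4iIiHh4eHd5iHd4iJa3qoZnWIeHiIeIiHiJhoiHh3d5h4eJhYOAWHiJa4h3d3d3h3eIV4iIh2h4Z4d3eHeY6Yh3eGh2eHd4iHhnd4h4mKl3XHZ3h3h4KId5Xndn+zWJqHx3d3iIh4d4iIh3d4iKaHhodpdHiZhminiId3iId4aVZoh4eHiFh3d4dViId4iGh3h3d3iZZ4e2eXd3h3h5iIh3nId3d3d3d3d3eIeFZ4aHd5d3iXh3eImHand2d3iIiHeFmbaXh7d2x2uIeGind3mJZnZ1qXiIiHeVeIh3dphsVGhXlXeXZpeGjIl2mnd3d4d2iId3dWgjr3dnp4ZqZTl4iJ54h3eGd2e3iIeJhYu3VGZ4lvl1r3hnZ0domWh4h3eHh3d3d6aEiod2VKZnd2eKd3eHd2d6h3d3h4d3ePd2dnd3qIQHSGsndoh3mYZ3h3h3d4eHeLeLjXeqdoiK+JP3eYeXiXeHd3eHd4d4Rod3d4iIt3pcyi04e4iHYZloiHd3d4h4d4lmiZh3enlYlWxXdXd3iImJiId3iIgnhneHeJh3dWdSJ5iHh3h3iGaIiId3iY+Yh3h3R2h4WnXfWXh3h4eIeGeIiHeGWRx4iHh3ZVmod5doCGd3iod4d4iYiHiGWnhmeHd2XJMtiGZ5mUiGd4eHd3eHh4d3Ziu5d4iJi9SHV3n3XkGHd3h4h5mHeId3l4x4d3iIVYiWmXOJqJmXd4d4h2iHh3d4mlZHh3poN4hnSeh4iGCod4iHd3d3WHh5d1SY6FZvaJZ2eHZmRpdkeHh3Z4h3eIlILGiJmJhciYaS2Xd1fyb1SHd5iId3h3eIqnhndod1eYe5mIh2vWeAuYd4d3h4h4h8dnh3iXO3dXiJd3h2pohnu3d4d3h3d4o4d3d4Voh3hnmFd3h3dnhmgYiHiHeXl2qniKp2WJh3iHiFl4iIp5iHuoh4d3iDioZzhqxniJhnd3h5iIiIlvWZuHeId4eIqXaXh3h4d4h3h3d2d3d3cGQK9od3hohHiYd3eHh4iHd4d2iJiHd2t5inQg=="/>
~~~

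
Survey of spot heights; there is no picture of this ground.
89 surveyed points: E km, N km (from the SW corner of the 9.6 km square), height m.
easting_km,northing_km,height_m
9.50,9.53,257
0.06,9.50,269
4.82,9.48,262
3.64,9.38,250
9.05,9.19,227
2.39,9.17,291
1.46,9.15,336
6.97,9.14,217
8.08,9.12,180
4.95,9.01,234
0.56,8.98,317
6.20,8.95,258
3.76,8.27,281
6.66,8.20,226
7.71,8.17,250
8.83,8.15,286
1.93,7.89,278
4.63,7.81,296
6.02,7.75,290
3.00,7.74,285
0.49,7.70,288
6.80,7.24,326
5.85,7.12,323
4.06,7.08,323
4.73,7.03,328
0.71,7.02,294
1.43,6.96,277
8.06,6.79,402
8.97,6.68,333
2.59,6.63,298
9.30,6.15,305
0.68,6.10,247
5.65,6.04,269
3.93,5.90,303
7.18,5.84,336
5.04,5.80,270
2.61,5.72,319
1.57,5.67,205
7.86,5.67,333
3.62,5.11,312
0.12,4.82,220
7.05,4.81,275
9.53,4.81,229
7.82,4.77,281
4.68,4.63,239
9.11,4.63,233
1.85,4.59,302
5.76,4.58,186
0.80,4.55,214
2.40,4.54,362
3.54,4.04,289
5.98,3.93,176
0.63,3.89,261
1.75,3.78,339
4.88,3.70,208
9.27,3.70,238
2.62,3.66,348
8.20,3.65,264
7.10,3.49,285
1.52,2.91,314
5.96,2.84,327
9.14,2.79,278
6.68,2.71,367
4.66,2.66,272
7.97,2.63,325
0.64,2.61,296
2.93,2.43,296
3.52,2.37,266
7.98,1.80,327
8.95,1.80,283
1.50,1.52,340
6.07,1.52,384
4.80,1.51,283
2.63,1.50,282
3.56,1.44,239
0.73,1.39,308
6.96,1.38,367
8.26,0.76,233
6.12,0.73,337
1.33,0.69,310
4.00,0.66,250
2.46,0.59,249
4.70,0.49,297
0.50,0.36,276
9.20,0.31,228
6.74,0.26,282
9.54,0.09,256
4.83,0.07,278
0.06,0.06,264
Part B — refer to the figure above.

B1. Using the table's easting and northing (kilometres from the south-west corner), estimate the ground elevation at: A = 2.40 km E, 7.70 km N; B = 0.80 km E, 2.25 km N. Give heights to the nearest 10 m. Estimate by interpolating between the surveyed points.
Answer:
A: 260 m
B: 310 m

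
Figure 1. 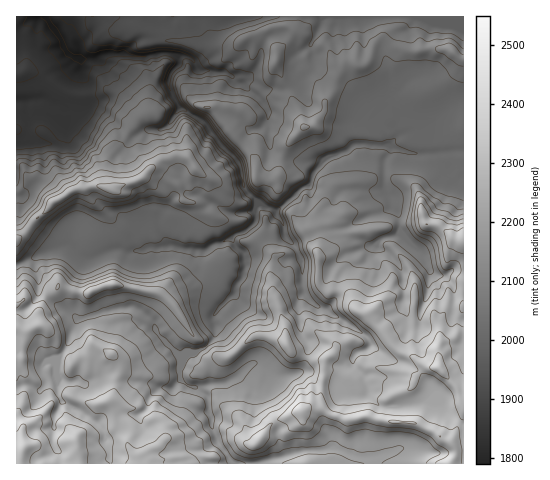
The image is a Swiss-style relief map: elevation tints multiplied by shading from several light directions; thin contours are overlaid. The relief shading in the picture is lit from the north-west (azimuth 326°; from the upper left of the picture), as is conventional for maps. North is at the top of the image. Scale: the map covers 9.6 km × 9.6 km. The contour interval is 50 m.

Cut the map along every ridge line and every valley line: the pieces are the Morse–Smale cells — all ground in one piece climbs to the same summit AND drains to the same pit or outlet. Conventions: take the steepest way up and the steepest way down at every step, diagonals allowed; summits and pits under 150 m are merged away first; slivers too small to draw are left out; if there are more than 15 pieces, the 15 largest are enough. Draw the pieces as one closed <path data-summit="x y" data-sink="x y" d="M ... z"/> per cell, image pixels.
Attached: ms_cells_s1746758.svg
<path data-summit="24 447" data-sink="46 17" d="M463 16l-446 0-1 129 39-2 12-17 3-7 0-7-3-4 13 2 14-4 10 6 20 21 7 3 17-7 13 0 5-2 12-18 4-1 21 13 16 22 15 14 6 9 2 16 5 10 12 12 16 6 8 14 3 12-6 9 0 10 3 4 4 1 13-3-8-15 5 0 19-11 26-3 11-4-2 6 2 7 14 8 7 1 10-8 16-4-1-19-7-7-8-27 1-22 5-12 24 7 50-4z"/><path data-summit="301 411" data-sink="46 17" d="M391 147l-6 12-1 22 8 27 7 7 0 19-15 4-8 7-6 1-17-9-2-12-9 3-26 3-24 13 5 6 2 8-14 2-5-5 0-10 6-8-3-13-9-14-16-6-3 4-1 15-10 9-12 5 2 7 10 9 1 16-3 8-7 10-1 7-21 22 3 11-2 10-8 10-12 6-6 0-5 5-4 18 6 8 15 5 7 8 2 15 8 28 17 24 230-1 0-312-50 3z"/><path data-summit="24 447" data-sink="46 17" d="M213 204l-7 4-17 26-1 14-24-2-6 2-8-1-6 3-10 2-19-3-24 10-6 0-14-13-7 0-35 13-13 7 1 198 216-1-16-23-8-28-2-15-7-8-15-5-6-8 4-18 5-5 6 0 12-6 8-10 2-10-3-11 21-22 1-7 6-8 4-10-1-16-10-9-2-7 16-7 7-9 0-10-24 2z"/><path data-summit="111 189" data-sink="46 17" d="M94 106l-14 4-12-1 2 10-3 7-12 17-29 0-10 3 1 120 26-13 21-7 7 0 14 13 6 0 24-10 19 3 10-2 6-3 8 1 6-2 24 2 0-12 21-31 4-1 18 9 13 0 11-3 4-7-14-15-7-27-19-18-13-19-10-8-17-8-13 19-5 2-13 0-17 7-7-3-20-21z"/>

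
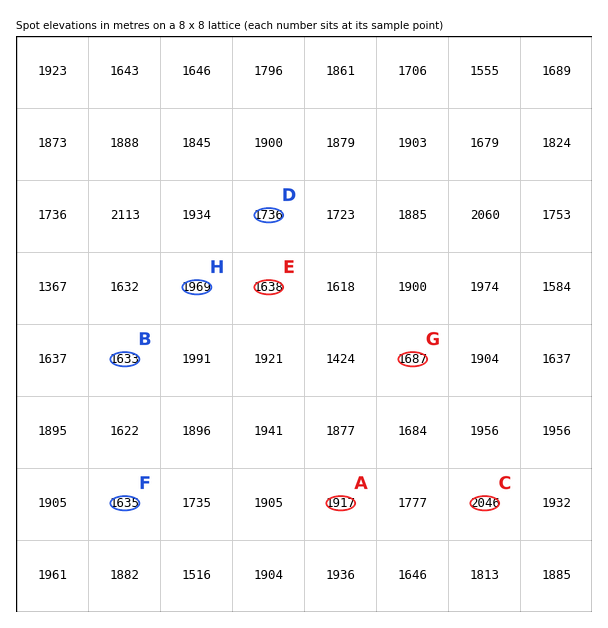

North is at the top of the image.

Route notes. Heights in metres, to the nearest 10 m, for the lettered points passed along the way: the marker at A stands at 1920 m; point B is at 1630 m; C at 2050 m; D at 1740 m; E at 1640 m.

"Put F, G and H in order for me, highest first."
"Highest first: H G F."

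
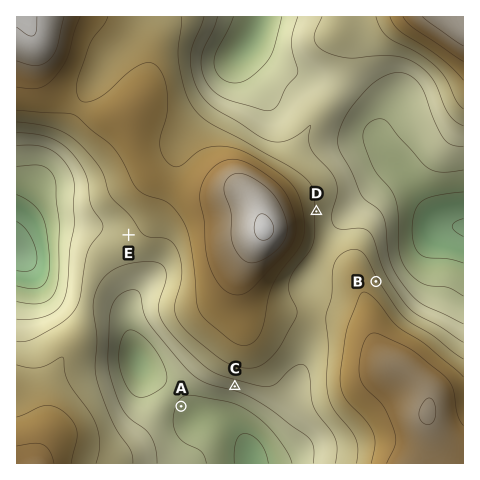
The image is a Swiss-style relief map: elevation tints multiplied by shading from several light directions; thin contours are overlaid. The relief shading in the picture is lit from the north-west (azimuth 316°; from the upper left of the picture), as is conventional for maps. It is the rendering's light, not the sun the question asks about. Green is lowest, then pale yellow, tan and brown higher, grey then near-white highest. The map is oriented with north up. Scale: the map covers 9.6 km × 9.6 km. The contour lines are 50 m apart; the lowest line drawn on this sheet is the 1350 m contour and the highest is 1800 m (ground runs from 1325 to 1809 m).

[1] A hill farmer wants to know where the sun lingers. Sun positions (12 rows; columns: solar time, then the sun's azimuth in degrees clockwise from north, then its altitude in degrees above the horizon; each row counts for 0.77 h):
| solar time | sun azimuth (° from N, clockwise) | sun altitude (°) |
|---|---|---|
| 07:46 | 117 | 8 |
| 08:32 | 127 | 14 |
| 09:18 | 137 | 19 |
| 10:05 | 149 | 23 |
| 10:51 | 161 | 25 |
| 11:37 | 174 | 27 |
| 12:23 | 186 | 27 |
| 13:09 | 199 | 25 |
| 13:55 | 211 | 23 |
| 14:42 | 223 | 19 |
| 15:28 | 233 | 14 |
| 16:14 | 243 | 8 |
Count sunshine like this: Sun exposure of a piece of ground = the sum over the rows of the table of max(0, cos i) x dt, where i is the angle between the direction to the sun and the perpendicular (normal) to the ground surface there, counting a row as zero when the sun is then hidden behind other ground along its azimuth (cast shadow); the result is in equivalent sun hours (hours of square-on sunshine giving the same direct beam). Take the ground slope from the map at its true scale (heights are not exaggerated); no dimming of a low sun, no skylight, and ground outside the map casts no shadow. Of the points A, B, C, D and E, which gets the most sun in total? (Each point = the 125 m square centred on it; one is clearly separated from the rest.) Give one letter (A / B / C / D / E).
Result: C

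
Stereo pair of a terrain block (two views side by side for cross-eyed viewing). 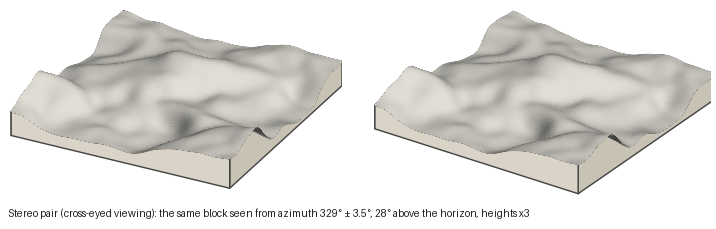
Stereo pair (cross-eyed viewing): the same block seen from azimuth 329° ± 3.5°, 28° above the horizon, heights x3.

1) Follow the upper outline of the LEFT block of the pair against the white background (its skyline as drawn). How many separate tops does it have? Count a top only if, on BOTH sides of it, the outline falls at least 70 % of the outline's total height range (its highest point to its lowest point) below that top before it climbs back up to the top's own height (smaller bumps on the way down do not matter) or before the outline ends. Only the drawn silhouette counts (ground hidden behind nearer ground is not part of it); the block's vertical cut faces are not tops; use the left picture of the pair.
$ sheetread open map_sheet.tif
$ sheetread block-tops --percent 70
0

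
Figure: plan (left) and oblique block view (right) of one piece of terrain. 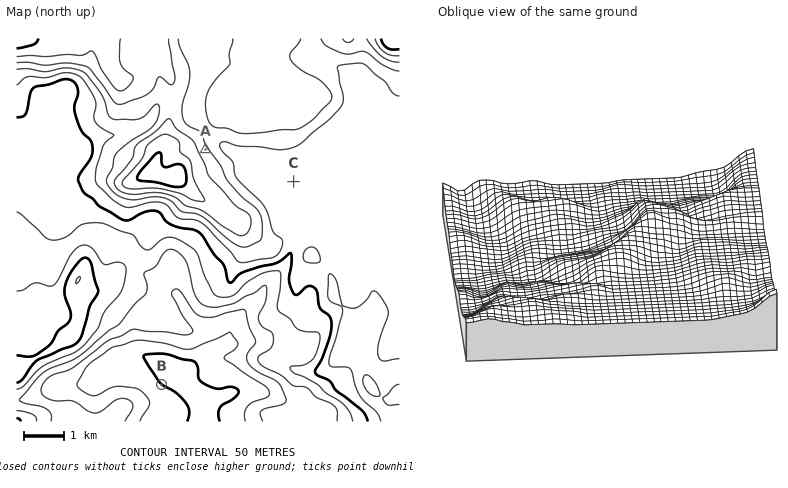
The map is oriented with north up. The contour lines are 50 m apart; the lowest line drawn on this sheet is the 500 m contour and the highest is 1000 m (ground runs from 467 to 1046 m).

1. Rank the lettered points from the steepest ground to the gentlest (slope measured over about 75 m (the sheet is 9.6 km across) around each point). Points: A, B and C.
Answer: A B C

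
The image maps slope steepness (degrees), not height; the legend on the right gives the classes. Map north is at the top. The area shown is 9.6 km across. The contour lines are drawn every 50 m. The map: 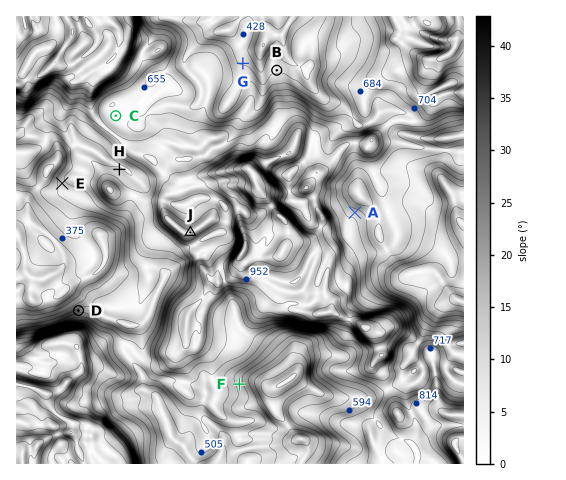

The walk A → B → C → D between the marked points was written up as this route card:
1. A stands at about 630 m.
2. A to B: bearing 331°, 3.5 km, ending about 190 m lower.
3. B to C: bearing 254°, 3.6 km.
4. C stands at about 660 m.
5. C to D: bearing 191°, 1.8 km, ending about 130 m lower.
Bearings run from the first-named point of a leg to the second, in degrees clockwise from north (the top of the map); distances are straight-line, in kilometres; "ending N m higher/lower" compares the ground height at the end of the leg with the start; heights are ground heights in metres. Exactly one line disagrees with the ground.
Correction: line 5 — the distance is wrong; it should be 4.3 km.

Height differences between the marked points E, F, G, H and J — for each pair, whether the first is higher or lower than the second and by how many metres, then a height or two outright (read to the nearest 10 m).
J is higher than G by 420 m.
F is lower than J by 340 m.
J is higher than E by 330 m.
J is higher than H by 250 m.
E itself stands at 530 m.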